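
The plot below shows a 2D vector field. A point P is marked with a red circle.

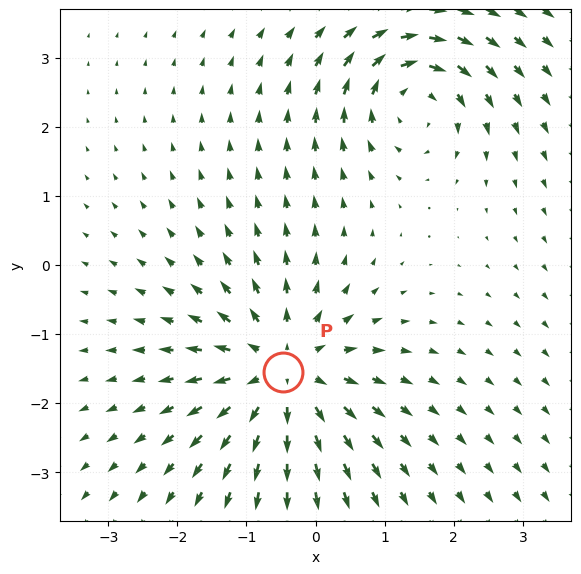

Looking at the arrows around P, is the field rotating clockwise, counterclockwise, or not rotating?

not rotating

Near P at (-0.5, -1.5) the arrows show no circulation. The curl there is ≈0.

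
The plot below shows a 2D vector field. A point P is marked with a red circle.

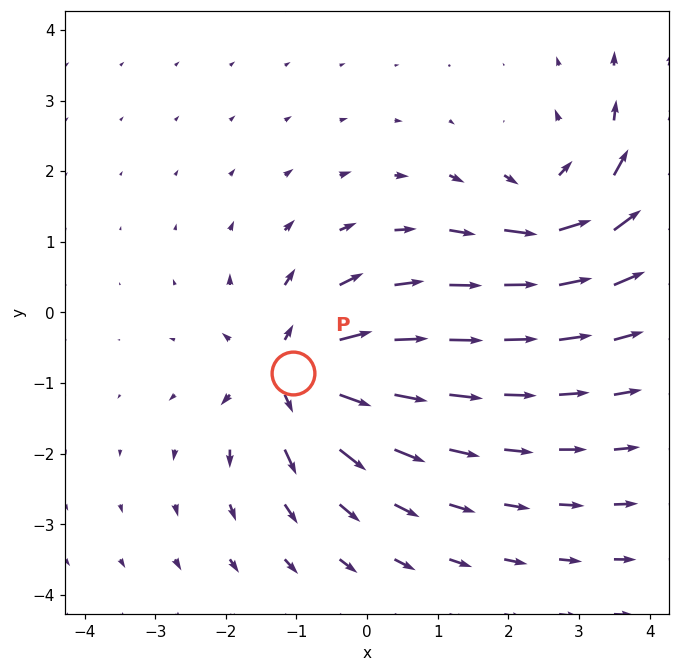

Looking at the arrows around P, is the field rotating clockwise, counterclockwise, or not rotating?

Near P at (-1.0, -0.9) the arrows show no circulation. The curl there is ≈0.

not rotating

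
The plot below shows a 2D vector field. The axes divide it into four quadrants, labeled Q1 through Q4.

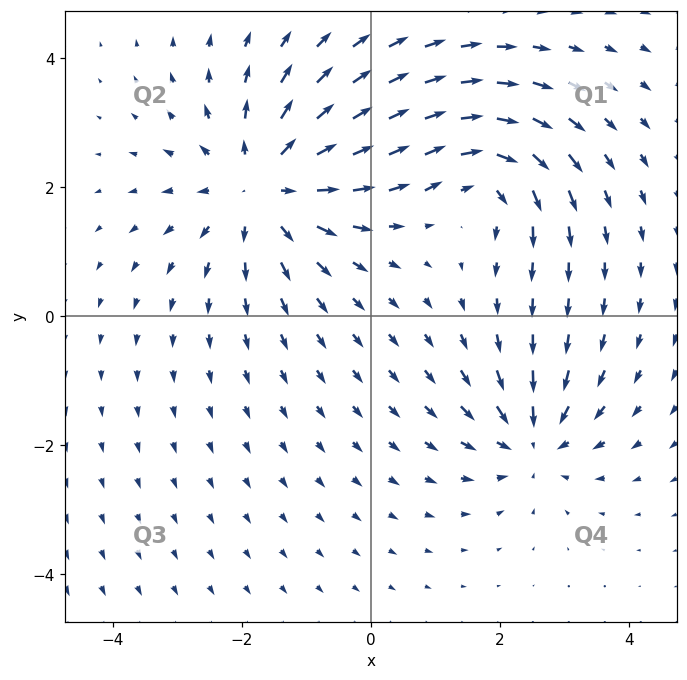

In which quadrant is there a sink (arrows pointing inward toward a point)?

Q4

The sink sits at approximately (2.5, -1.9), which lies in quadrant Q4. The divergence there is about -4, negative as expected for a sink.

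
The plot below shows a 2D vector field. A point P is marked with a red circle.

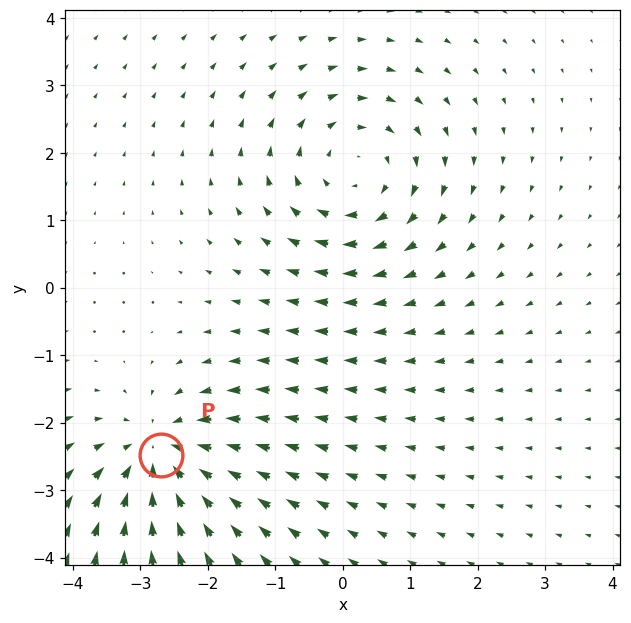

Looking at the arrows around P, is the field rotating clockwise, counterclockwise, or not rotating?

not rotating

Near P at (-2.7, -2.5) the arrows show no circulation. The curl there is ≈0.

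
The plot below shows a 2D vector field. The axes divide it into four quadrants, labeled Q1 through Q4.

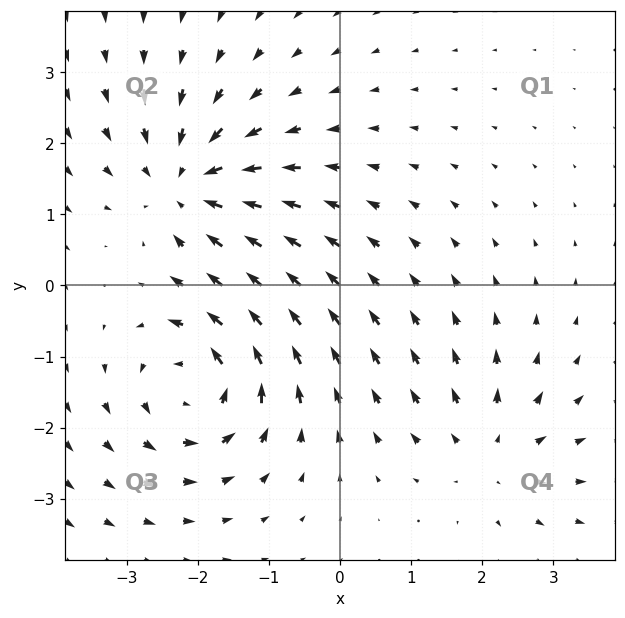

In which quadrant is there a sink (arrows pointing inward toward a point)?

Q2

The sink sits at approximately (-2.1, 1.4), which lies in quadrant Q2. The divergence there is about -5, negative as expected for a sink.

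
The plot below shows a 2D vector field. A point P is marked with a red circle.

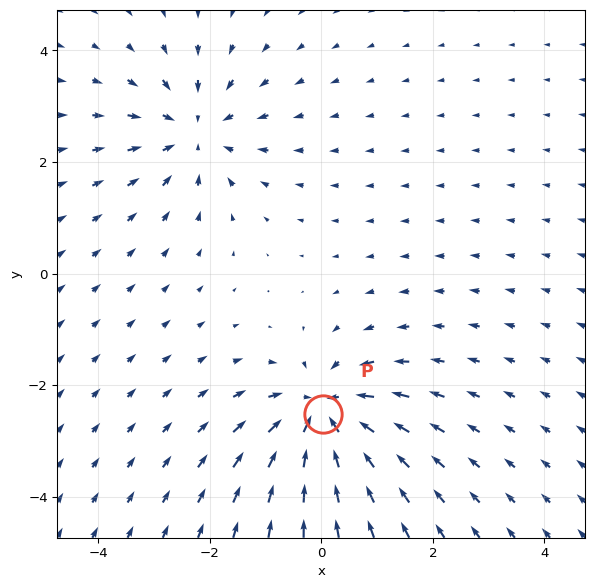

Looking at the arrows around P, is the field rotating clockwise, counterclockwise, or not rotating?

not rotating

Near P at (0.0, -2.5) the arrows show no circulation. The curl there is ≈0.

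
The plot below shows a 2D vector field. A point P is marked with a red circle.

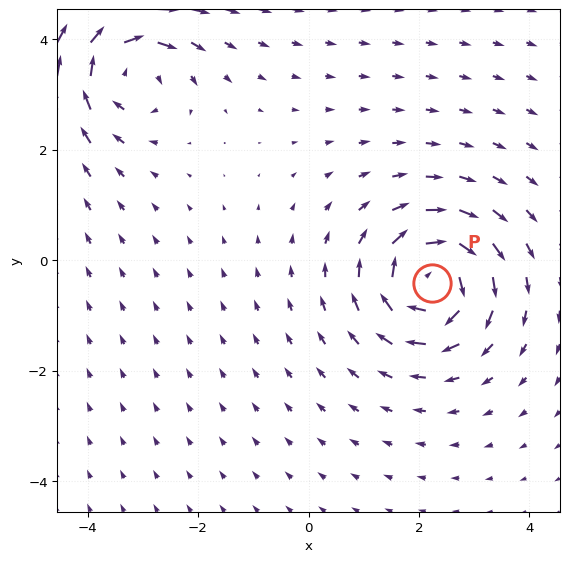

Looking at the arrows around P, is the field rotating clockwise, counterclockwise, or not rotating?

Near P at (2.2, -0.4) the arrows circulate clockwise. The curl (z-component) there is about -7; negative curl means clockwise rotation.

clockwise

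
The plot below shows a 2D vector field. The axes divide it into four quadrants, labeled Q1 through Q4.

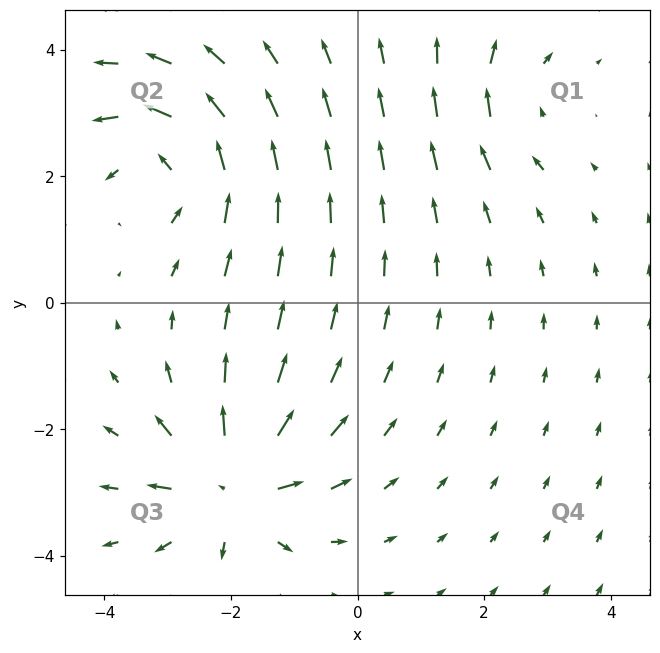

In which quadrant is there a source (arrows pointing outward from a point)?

Q3

The source sits at approximately (-2.0, -2.9), which lies in quadrant Q3. The divergence there is about +6, positive as expected for a source.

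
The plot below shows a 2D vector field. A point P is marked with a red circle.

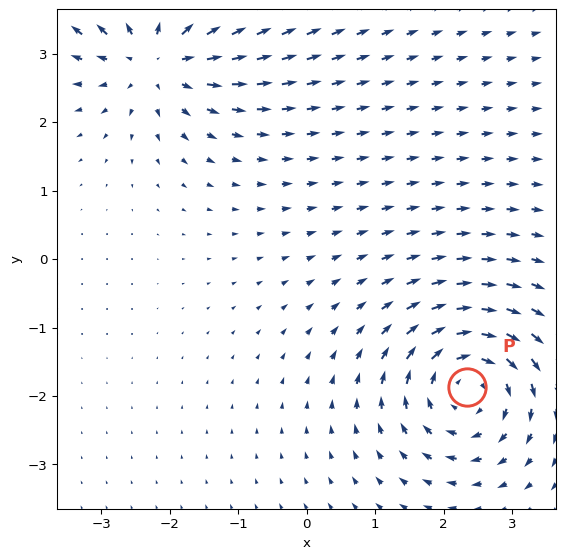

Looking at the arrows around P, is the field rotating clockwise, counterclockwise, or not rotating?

Near P at (2.3, -1.9) the arrows circulate clockwise. The curl (z-component) there is about -5; negative curl means clockwise rotation.

clockwise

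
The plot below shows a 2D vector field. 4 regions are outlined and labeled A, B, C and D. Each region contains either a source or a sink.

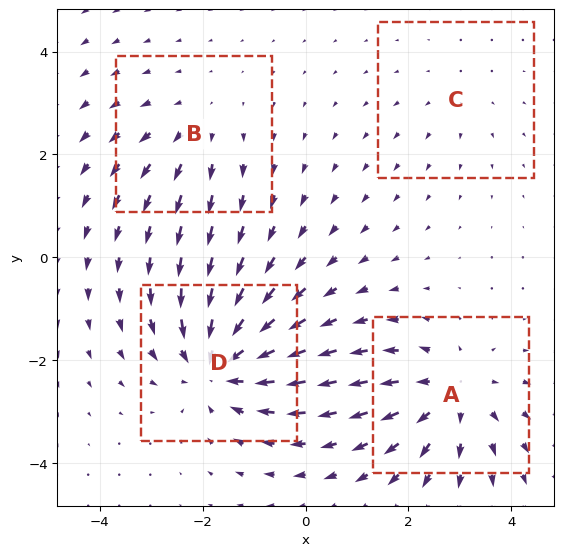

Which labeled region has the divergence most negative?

D

Divergence at each region's feature centre — A: about +5, B: about +3, C: about +2, D: about -6. Region D is most negative.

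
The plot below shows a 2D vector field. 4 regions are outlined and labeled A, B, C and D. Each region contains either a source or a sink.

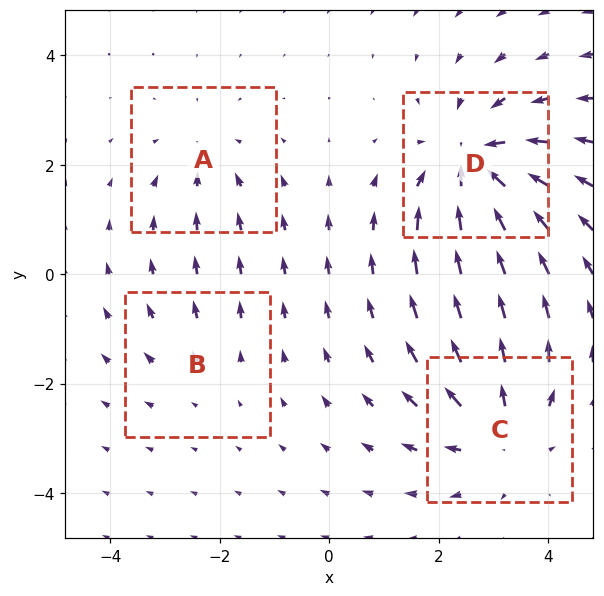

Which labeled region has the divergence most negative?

D

Divergence at each region's feature centre — A: about -3, B: about +2, C: about +5, D: about -6. Region D is most negative.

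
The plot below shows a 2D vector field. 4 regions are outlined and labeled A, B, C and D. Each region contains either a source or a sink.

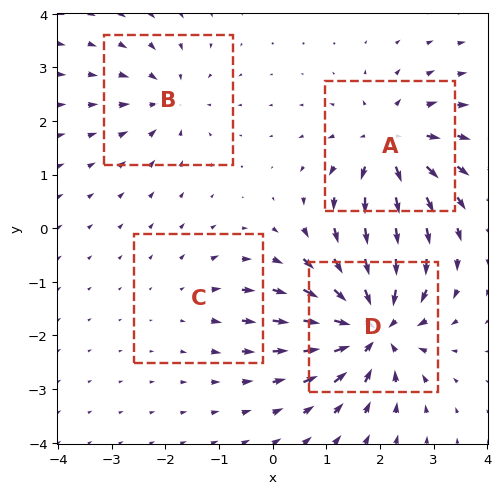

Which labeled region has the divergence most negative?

Divergence at each region's feature centre — A: about +7, B: about -4, C: about +2, D: about -9. Region D is most negative.

D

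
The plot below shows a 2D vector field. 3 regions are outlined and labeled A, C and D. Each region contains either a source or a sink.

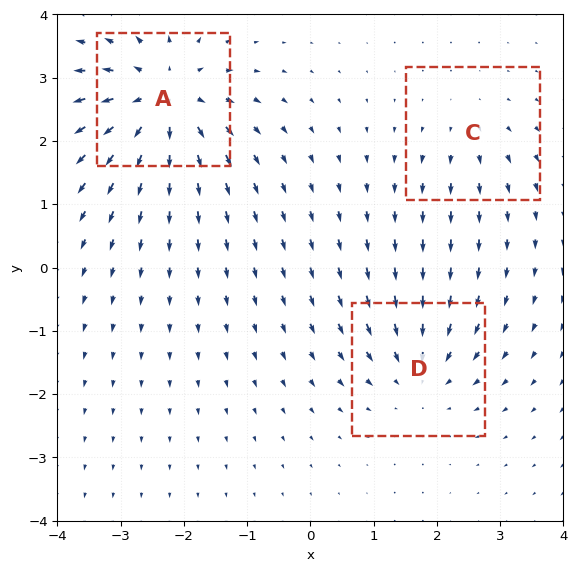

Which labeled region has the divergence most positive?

A

Divergence at each region's feature centre — A: about +6, C: about +2, D: about -4. Region A is most positive.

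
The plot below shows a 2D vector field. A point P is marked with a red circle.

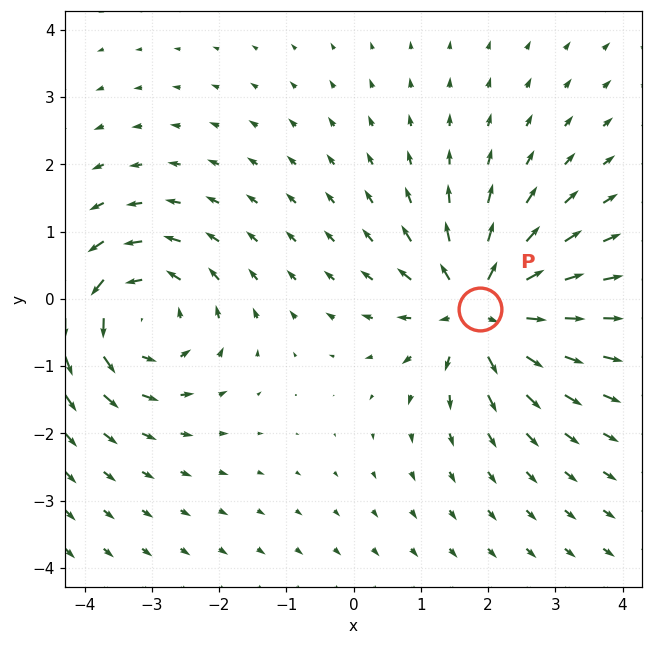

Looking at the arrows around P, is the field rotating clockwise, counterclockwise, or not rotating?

not rotating

Near P at (1.9, -0.1) the arrows show no circulation. The curl there is ≈0.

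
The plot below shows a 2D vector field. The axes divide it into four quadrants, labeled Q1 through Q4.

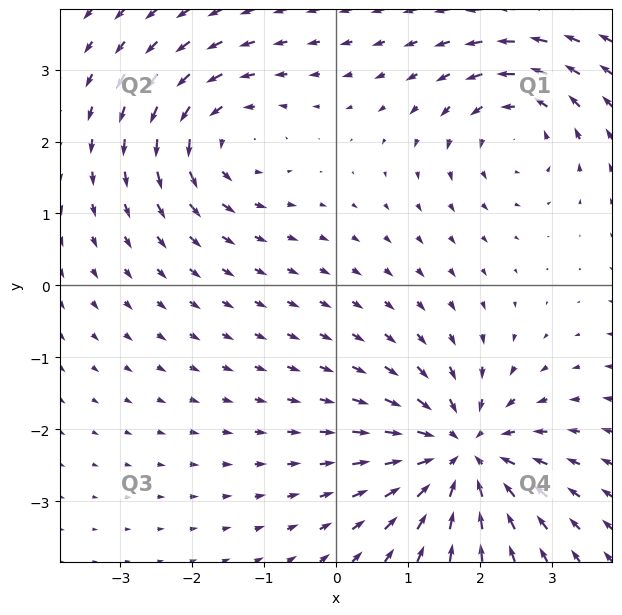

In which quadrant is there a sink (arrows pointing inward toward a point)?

Q4

The sink sits at approximately (1.8, -2.3), which lies in quadrant Q4. The divergence there is about -6, negative as expected for a sink.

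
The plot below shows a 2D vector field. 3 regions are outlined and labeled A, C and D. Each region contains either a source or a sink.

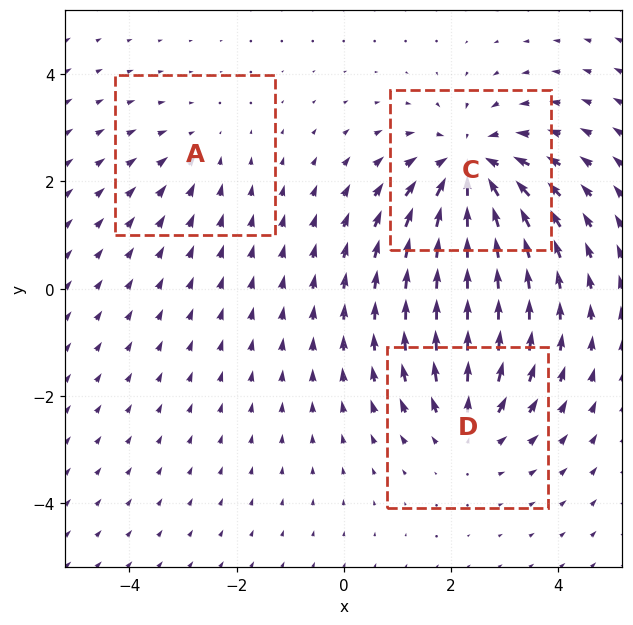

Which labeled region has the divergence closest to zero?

A

Divergence at each region's feature centre — A: about -2, C: about -5, D: about +3. Region A is closest to zero.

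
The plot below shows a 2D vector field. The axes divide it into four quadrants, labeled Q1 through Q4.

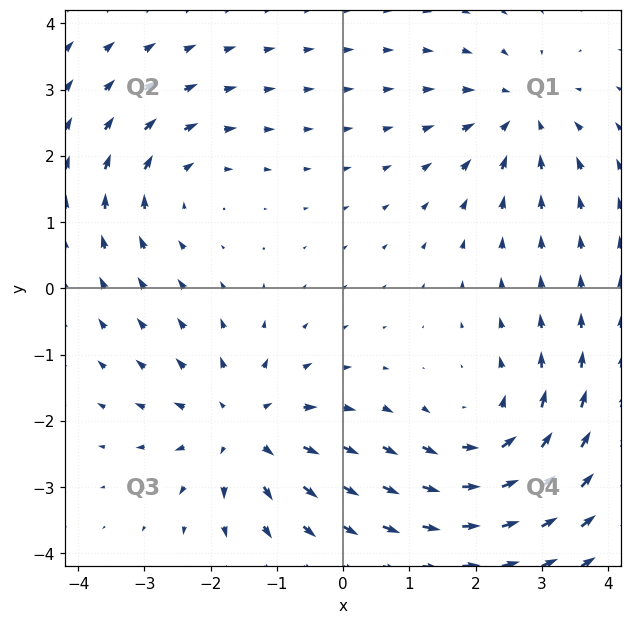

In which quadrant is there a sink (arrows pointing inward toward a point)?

The sink sits at approximately (2.7, 2.6), which lies in quadrant Q1. The divergence there is about -4, negative as expected for a sink.

Q1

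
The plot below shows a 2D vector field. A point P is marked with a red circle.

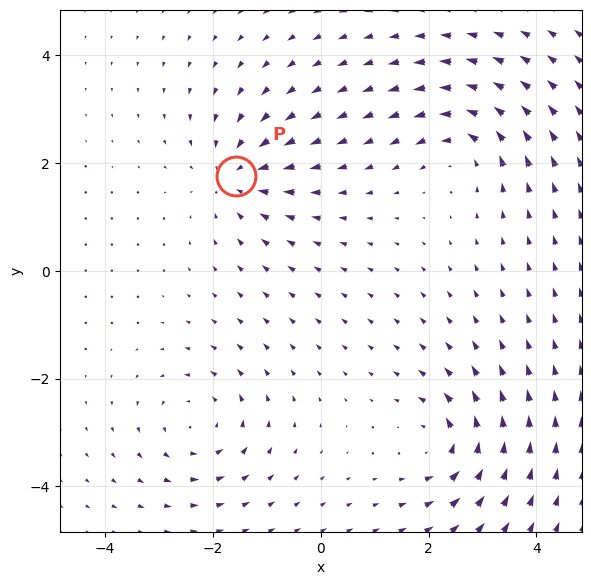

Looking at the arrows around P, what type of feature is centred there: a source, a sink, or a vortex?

sink

At P (-1.6, 1.8) the arrows converge inward. Divergence about -3, curl ≈0 — negative divergence with near-zero curl is a sink.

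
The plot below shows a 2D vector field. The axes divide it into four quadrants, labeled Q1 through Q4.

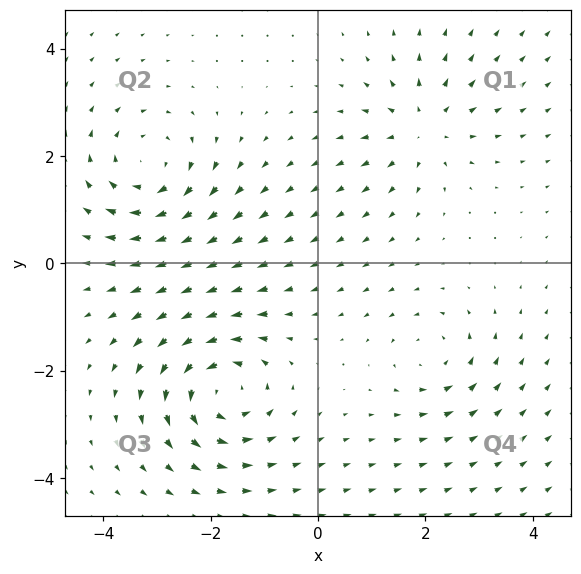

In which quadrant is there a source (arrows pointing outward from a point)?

The source sits at approximately (2.0, 2.5), which lies in quadrant Q1. The divergence there is about +4, positive as expected for a source.

Q1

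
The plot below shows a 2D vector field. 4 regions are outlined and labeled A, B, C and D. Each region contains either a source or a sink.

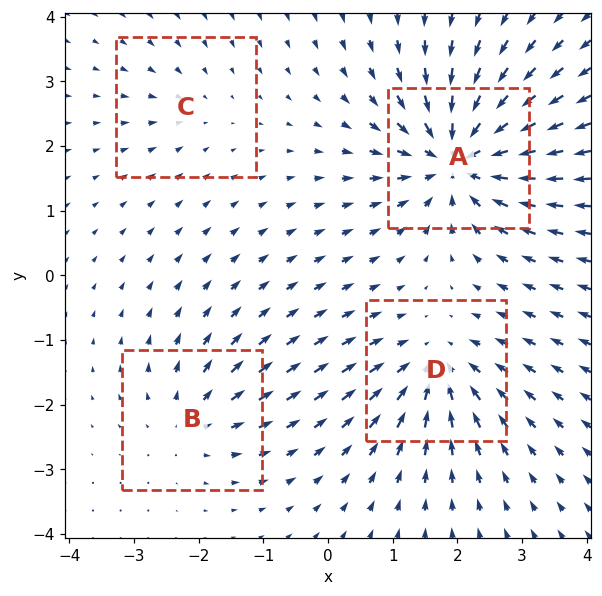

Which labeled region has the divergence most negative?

A

Divergence at each region's feature centre — A: about -9, B: about +4, C: about -2, D: about -6. Region A is most negative.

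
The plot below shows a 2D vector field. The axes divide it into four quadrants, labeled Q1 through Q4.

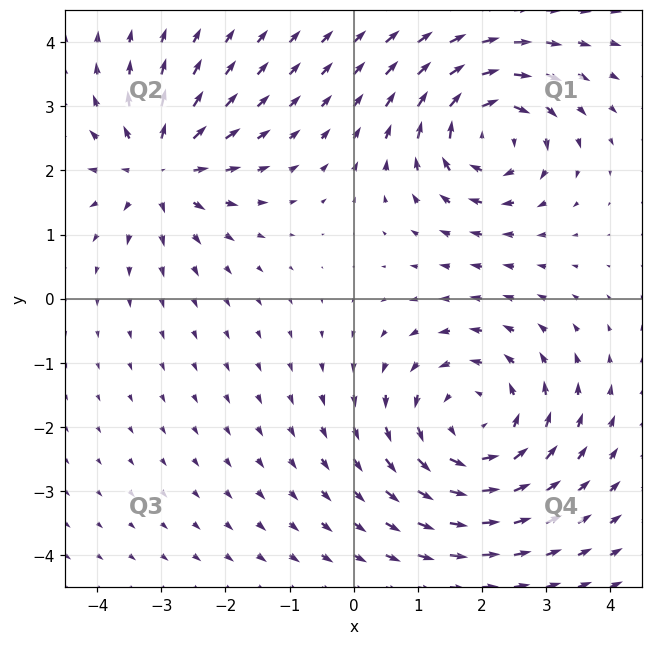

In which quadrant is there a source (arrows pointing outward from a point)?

Q2

The source sits at approximately (-3.0, 2.0), which lies in quadrant Q2. The divergence there is about +5, positive as expected for a source.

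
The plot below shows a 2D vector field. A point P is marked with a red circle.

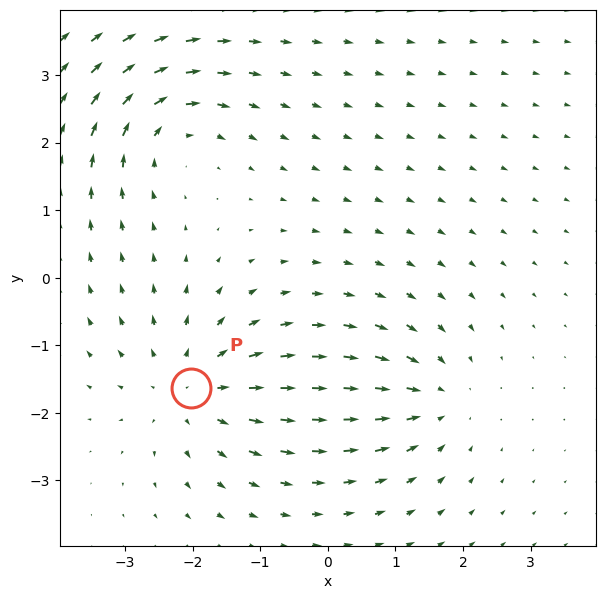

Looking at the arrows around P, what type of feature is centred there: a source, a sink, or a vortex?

At P (-2.0, -1.6) the arrows spread outward. Divergence about +4, curl ≈0 — positive divergence with near-zero curl is a source.

source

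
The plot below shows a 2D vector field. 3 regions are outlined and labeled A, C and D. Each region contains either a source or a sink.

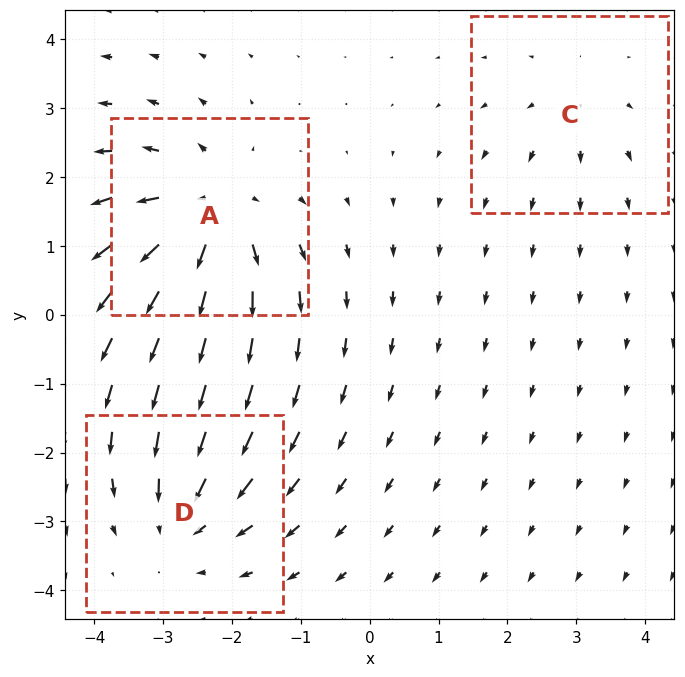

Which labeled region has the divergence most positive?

Divergence at each region's feature centre — A: about +5, C: about +2, D: about -3. Region A is most positive.

A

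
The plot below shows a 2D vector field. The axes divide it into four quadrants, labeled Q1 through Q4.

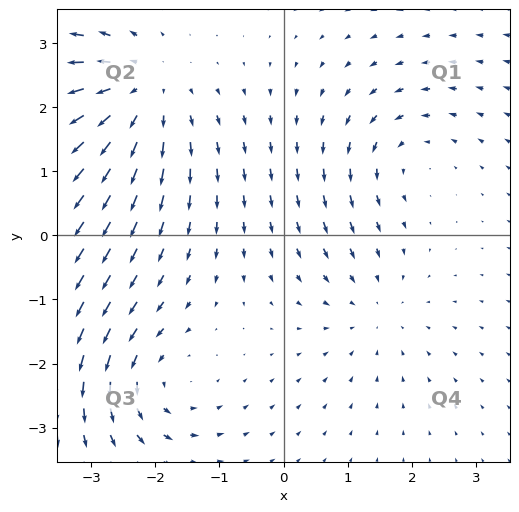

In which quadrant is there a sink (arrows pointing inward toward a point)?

Q4

The sink sits at approximately (1.4, -1.2), which lies in quadrant Q4. The divergence there is about -2, negative as expected for a sink.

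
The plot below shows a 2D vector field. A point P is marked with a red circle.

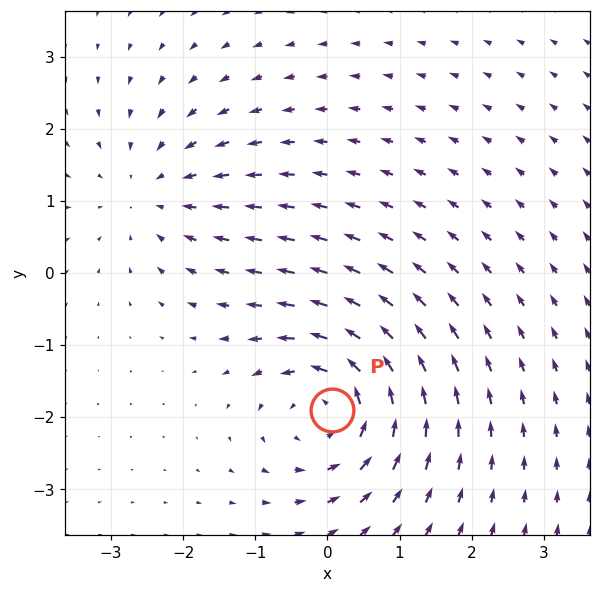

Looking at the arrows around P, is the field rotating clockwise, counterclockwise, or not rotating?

counterclockwise

Near P at (0.1, -1.9) the arrows circulate counterclockwise. The curl (z-component) there is about +4; positive curl means counterclockwise rotation.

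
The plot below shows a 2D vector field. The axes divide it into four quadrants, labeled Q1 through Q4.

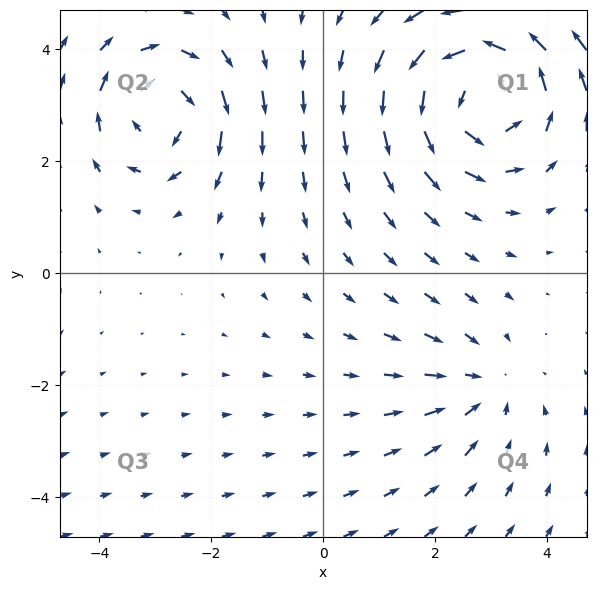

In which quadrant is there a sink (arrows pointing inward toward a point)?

The sink sits at approximately (2.9, -2.0), which lies in quadrant Q4. The divergence there is about -2, negative as expected for a sink.

Q4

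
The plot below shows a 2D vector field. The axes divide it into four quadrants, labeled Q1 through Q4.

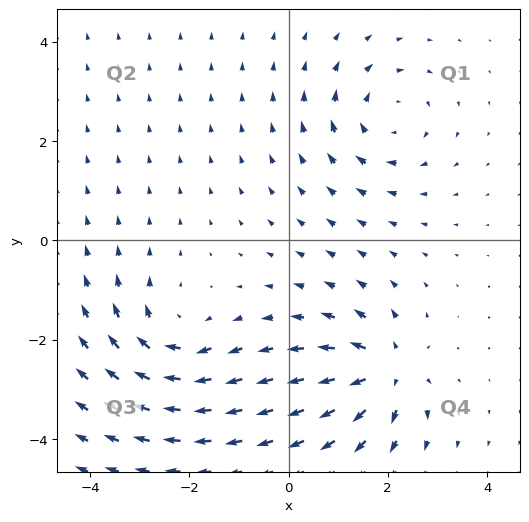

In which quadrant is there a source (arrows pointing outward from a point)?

Q4

The source sits at approximately (2.0, -2.6), which lies in quadrant Q4. The divergence there is about +6, positive as expected for a source.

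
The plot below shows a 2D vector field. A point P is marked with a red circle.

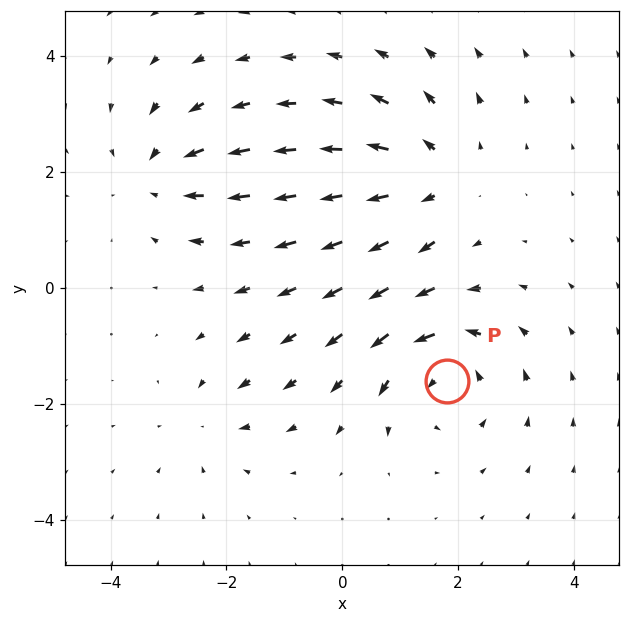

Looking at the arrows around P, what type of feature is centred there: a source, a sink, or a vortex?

At P (1.8, -1.6) the arrows circulate counterclockwise. Divergence ≈0, curl about +5 — near-zero divergence with nonzero curl is a vortex.

vortex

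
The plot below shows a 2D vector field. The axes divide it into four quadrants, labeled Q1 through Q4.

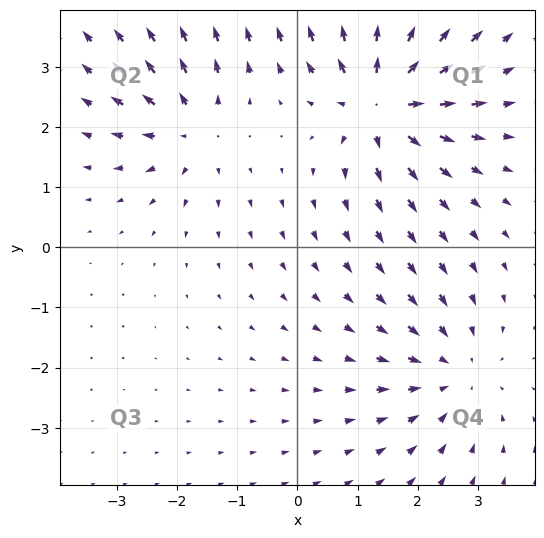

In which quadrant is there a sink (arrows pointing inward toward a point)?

The sink sits at approximately (2.6, -2.1), which lies in quadrant Q4. The divergence there is about -3, negative as expected for a sink.

Q4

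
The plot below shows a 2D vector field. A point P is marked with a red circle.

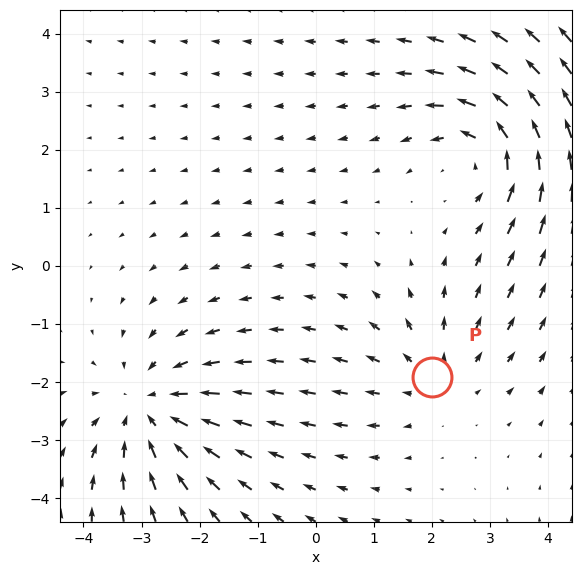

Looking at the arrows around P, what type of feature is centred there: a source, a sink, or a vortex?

source

At P (2.0, -1.9) the arrows spread outward. Divergence about +2, curl ≈0 — positive divergence with near-zero curl is a source.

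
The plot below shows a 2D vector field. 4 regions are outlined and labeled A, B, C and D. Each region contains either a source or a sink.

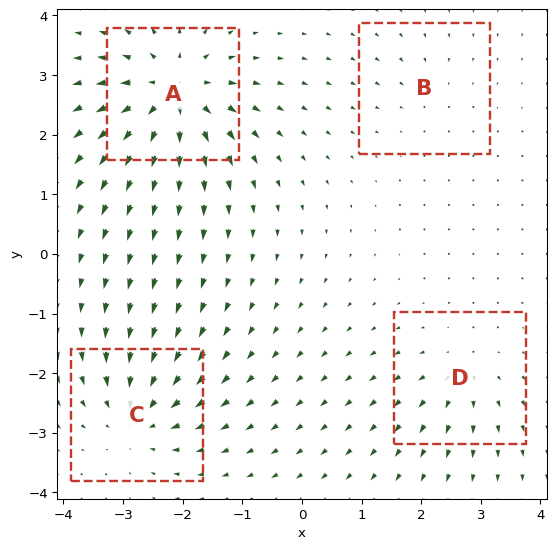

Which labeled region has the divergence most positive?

Divergence at each region's feature centre — A: about +9, B: about -2, C: about -6, D: about +4. Region A is most positive.

A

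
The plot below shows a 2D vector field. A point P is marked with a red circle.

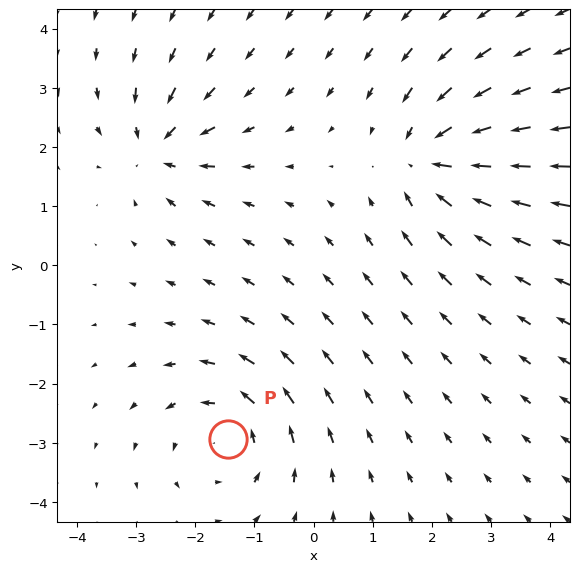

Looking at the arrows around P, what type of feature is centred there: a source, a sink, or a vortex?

vortex

At P (-1.5, -2.9) the arrows circulate counterclockwise. Divergence ≈0, curl about +4 — near-zero divergence with nonzero curl is a vortex.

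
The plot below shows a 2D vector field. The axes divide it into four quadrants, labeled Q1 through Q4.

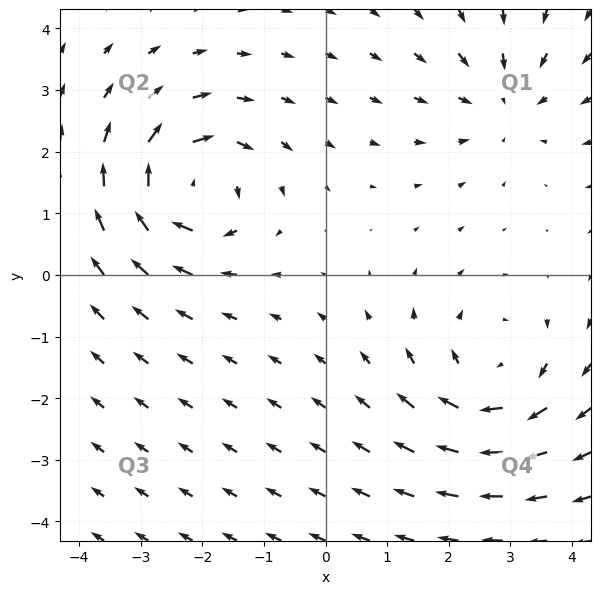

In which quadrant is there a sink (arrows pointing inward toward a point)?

The sink sits at approximately (2.9, 2.8), which lies in quadrant Q1. The divergence there is about -3, negative as expected for a sink.

Q1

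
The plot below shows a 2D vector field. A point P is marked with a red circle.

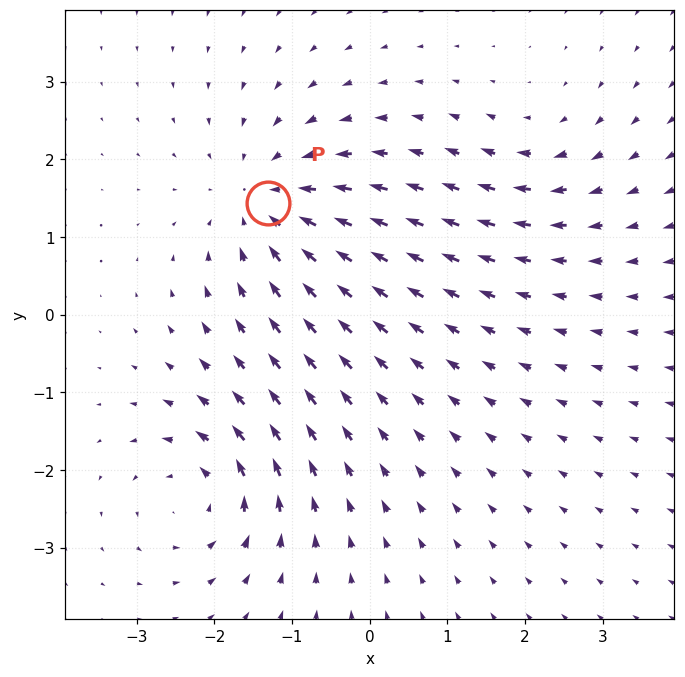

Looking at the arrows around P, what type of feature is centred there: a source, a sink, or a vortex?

At P (-1.3, 1.4) the arrows converge inward. Divergence about -4, curl ≈0 — negative divergence with near-zero curl is a sink.

sink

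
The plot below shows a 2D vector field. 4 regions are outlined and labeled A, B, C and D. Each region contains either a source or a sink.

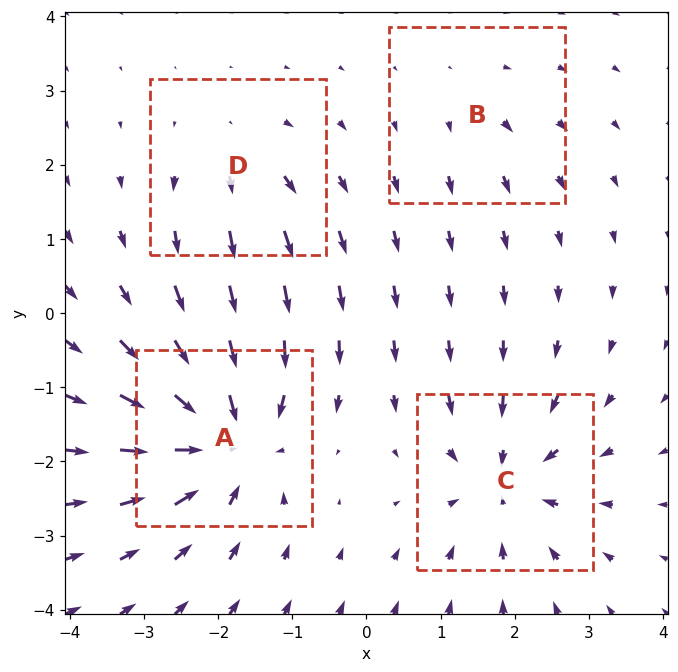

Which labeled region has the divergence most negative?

A

Divergence at each region's feature centre — A: about -9, B: about +2, C: about -6, D: about +4. Region A is most negative.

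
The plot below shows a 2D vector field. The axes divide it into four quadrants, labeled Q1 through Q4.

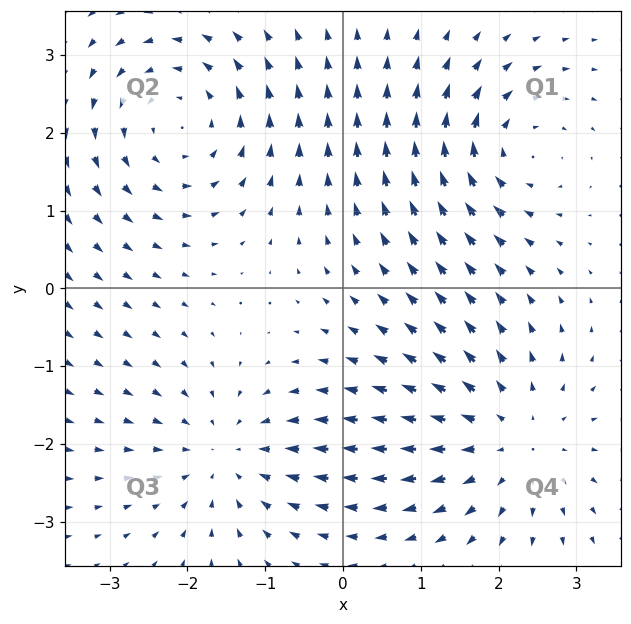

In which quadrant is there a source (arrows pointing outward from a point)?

Q4

The source sits at approximately (2.2, -1.9), which lies in quadrant Q4. The divergence there is about +4, positive as expected for a source.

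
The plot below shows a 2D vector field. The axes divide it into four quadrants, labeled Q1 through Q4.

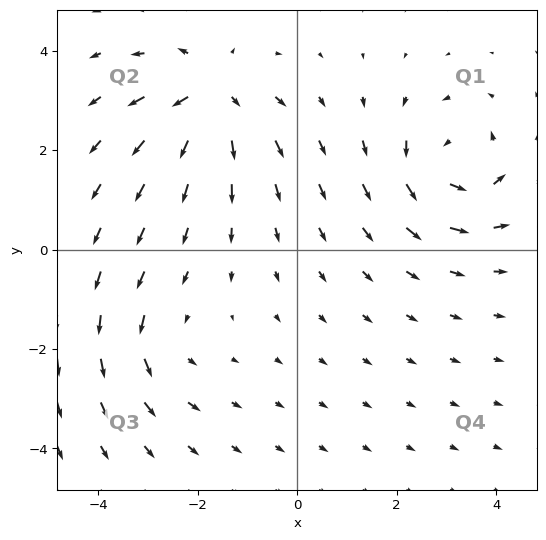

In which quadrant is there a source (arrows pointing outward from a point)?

The source sits at approximately (-1.7, 3.1), which lies in quadrant Q2. The divergence there is about +5, positive as expected for a source.

Q2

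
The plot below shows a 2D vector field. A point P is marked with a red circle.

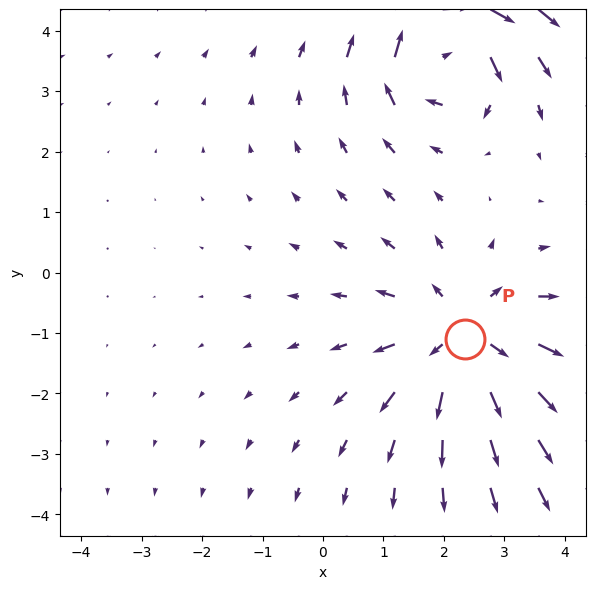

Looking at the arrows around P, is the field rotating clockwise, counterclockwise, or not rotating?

Near P at (2.3, -1.1) the arrows show no circulation. The curl there is ≈0.

not rotating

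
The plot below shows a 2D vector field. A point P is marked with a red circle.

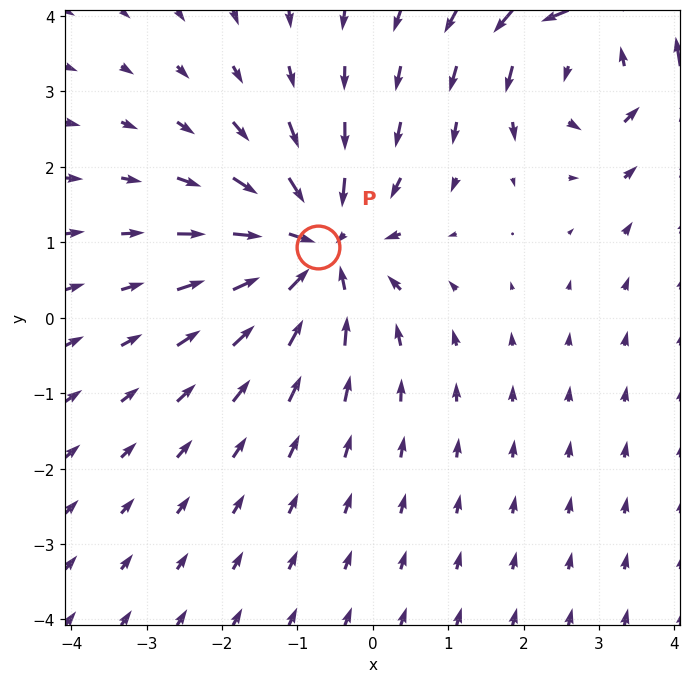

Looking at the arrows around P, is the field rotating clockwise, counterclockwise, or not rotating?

Near P at (-0.7, 0.9) the arrows show no circulation. The curl there is ≈0.

not rotating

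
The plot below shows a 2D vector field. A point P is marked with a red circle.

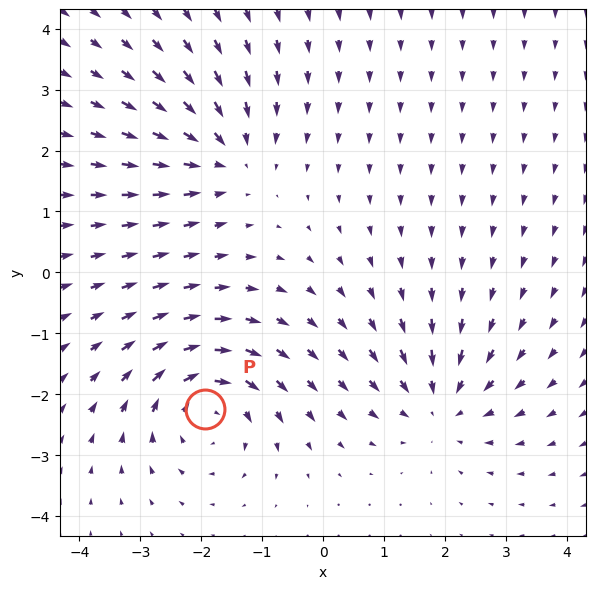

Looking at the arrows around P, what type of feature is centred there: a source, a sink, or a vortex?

vortex

At P (-1.9, -2.2) the arrows circulate clockwise. Divergence ≈0, curl about -5 — near-zero divergence with nonzero curl is a vortex.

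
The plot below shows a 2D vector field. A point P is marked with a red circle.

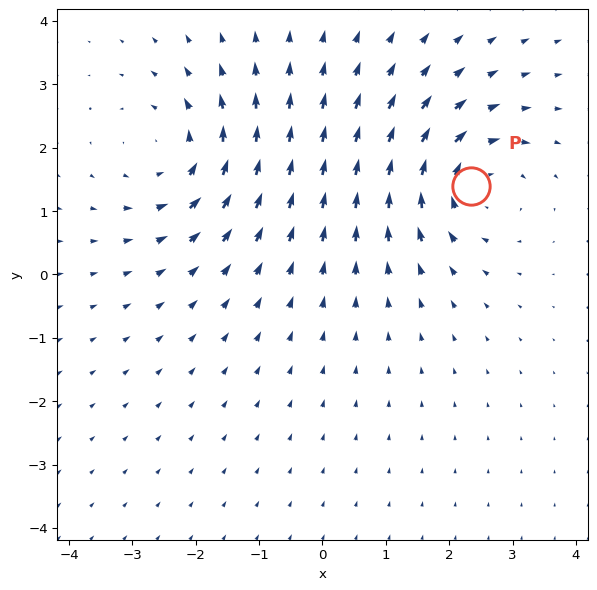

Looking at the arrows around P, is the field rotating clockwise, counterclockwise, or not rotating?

Near P at (2.3, 1.4) the arrows circulate clockwise. The curl (z-component) there is about -4; negative curl means clockwise rotation.

clockwise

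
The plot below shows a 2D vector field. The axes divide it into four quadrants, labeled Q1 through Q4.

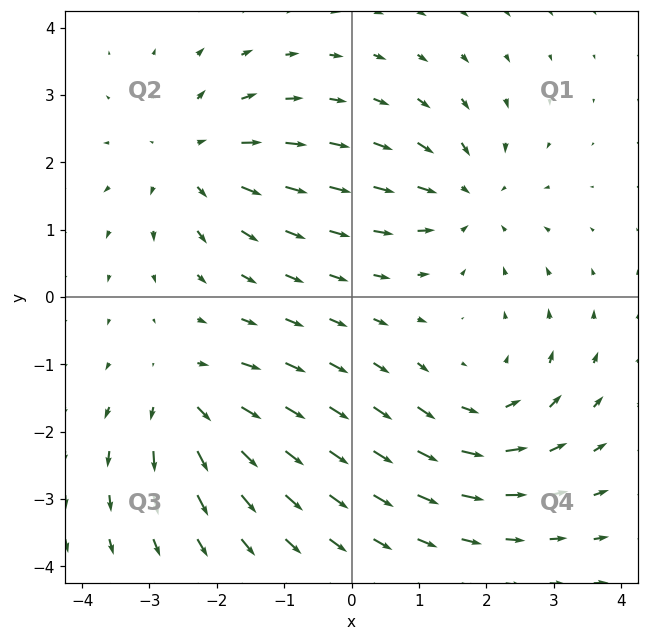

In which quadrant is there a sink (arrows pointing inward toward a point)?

Q1

The sink sits at approximately (1.7, 1.5), which lies in quadrant Q1. The divergence there is about -3, negative as expected for a sink.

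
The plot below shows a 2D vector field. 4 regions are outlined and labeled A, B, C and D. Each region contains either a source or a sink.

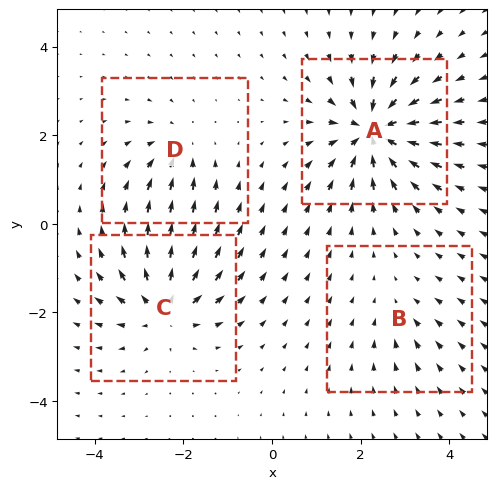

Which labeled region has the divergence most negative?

Divergence at each region's feature centre — A: about -9, B: about -3, C: about +6, D: about -4. Region A is most negative.

A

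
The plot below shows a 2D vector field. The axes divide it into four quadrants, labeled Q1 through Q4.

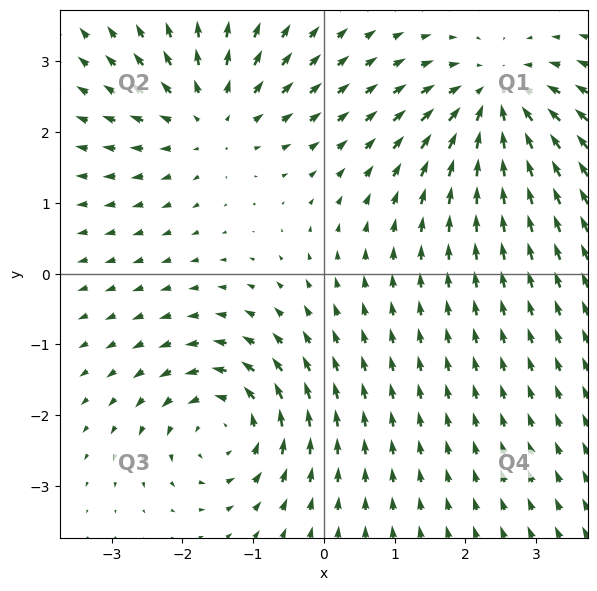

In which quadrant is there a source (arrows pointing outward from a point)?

The source sits at approximately (-1.6, 2.2), which lies in quadrant Q2. The divergence there is about +4, positive as expected for a source.

Q2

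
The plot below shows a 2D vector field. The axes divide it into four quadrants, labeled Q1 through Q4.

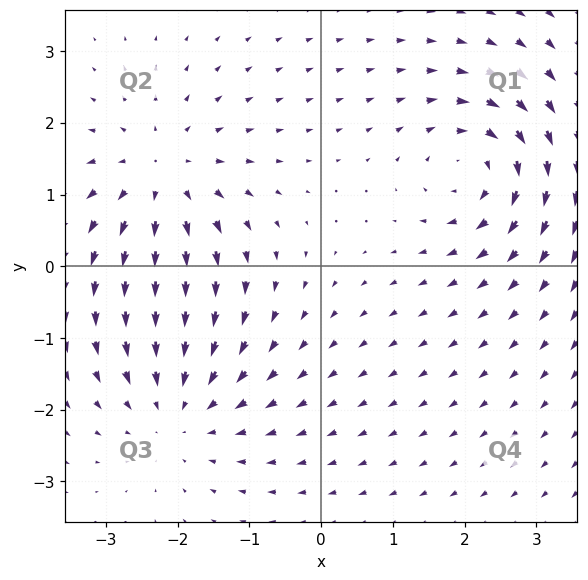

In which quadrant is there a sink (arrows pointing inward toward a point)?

Q3

The sink sits at approximately (-2.0, -2.0), which lies in quadrant Q3. The divergence there is about -3, negative as expected for a sink.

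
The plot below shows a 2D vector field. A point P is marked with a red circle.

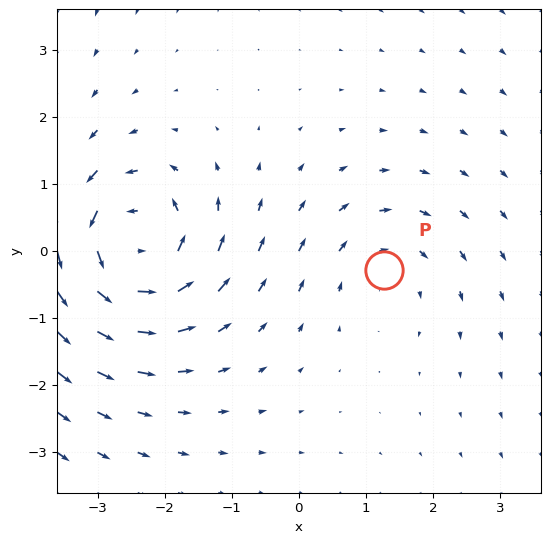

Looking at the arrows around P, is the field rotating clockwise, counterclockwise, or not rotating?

Near P at (1.3, -0.3) the arrows circulate clockwise. The curl (z-component) there is about -3; negative curl means clockwise rotation.

clockwise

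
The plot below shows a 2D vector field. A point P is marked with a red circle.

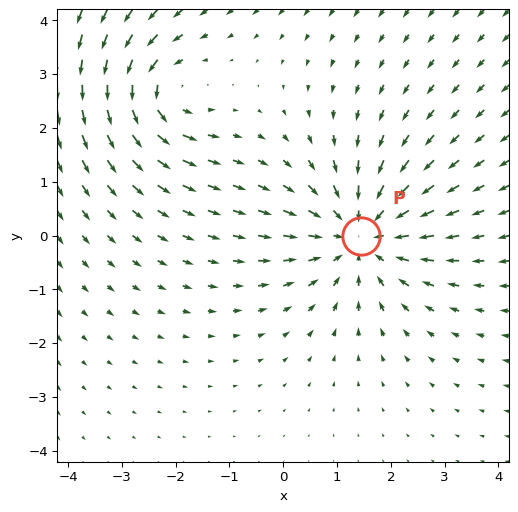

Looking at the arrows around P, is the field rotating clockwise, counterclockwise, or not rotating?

Near P at (1.4, -0.0) the arrows show no circulation. The curl there is ≈0.

not rotating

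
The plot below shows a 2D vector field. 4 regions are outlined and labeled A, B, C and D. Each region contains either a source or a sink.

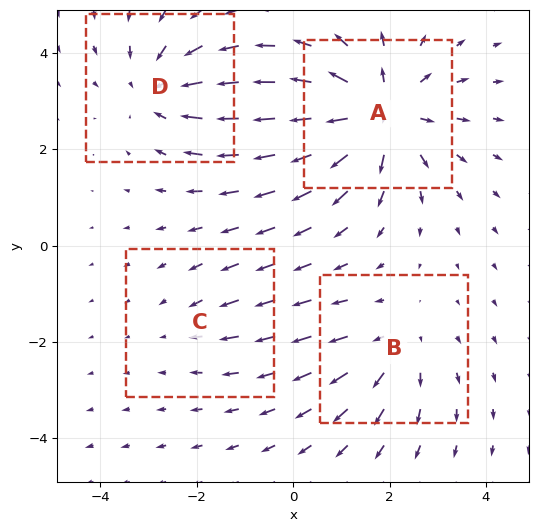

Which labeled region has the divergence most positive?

A

Divergence at each region's feature centre — A: about +6, B: about +3, C: about -2, D: about -4. Region A is most positive.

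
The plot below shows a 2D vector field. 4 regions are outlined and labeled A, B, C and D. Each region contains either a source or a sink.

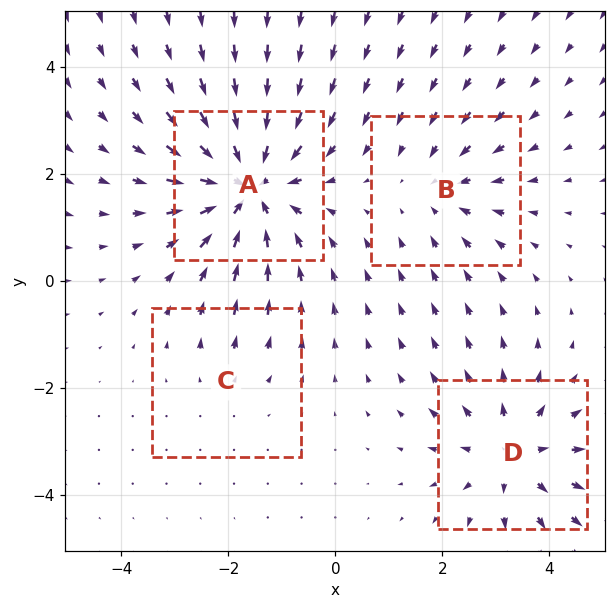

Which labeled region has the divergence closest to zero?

Divergence at each region's feature centre — A: about -7, B: about -3, C: about +2, D: about +5. Region C is closest to zero.

C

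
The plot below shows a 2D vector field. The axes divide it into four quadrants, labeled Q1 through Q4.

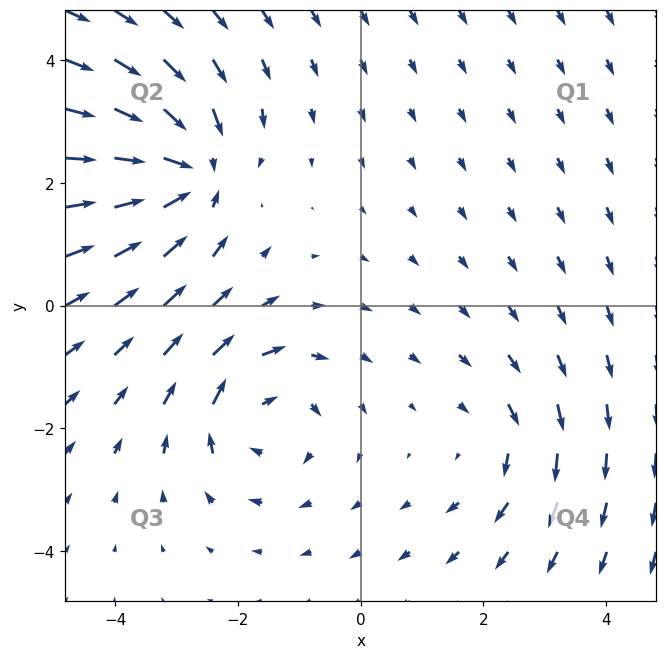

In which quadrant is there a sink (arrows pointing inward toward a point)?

The sink sits at approximately (-2.8, 2.2), which lies in quadrant Q2. The divergence there is about -6, negative as expected for a sink.

Q2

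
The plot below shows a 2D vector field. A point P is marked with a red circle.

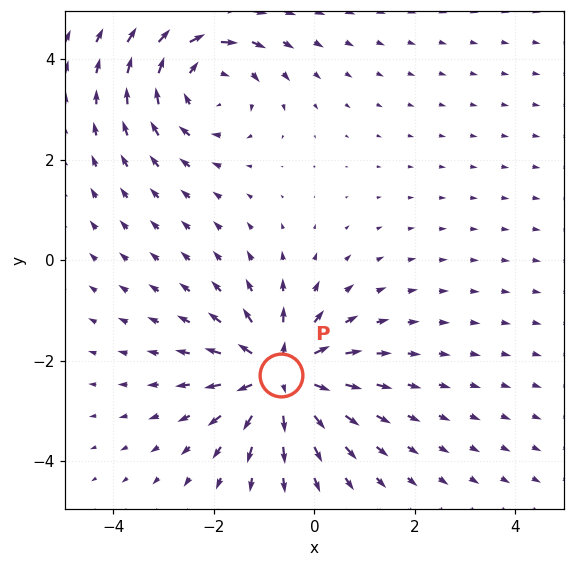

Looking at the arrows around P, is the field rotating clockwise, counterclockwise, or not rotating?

not rotating

Near P at (-0.7, -2.3) the arrows show no circulation. The curl there is ≈0.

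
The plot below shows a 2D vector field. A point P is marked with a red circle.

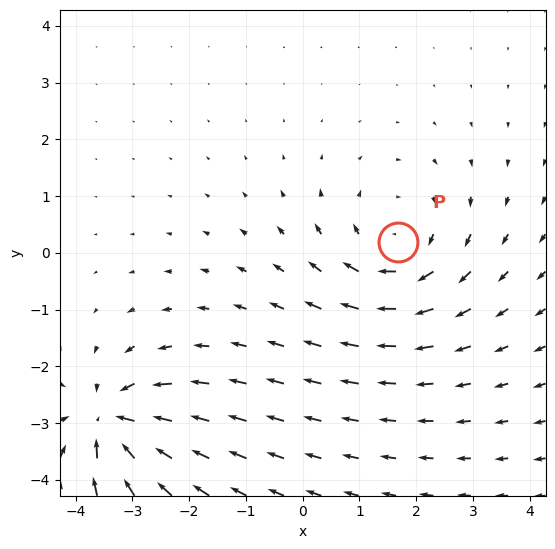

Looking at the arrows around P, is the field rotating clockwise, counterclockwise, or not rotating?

clockwise

Near P at (1.7, 0.2) the arrows circulate clockwise. The curl (z-component) there is about -4; negative curl means clockwise rotation.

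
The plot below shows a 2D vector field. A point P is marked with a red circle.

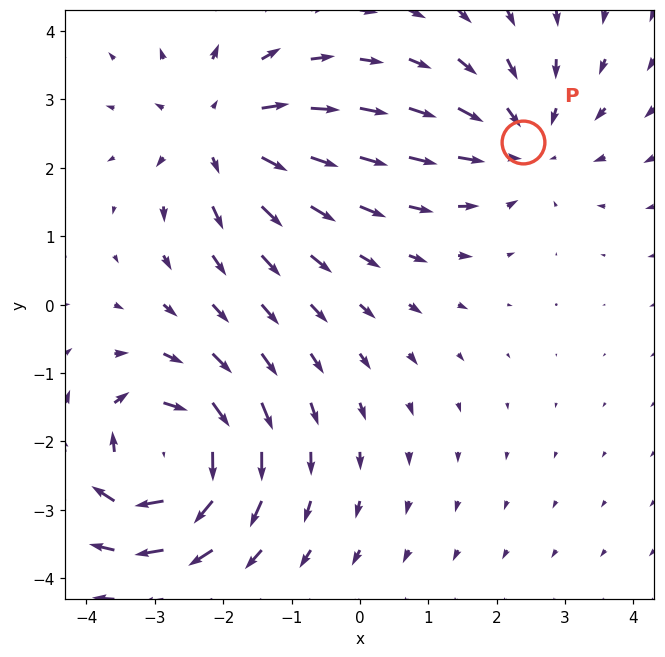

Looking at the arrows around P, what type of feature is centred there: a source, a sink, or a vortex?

sink

At P (2.4, 2.4) the arrows converge inward. Divergence about -3, curl ≈0 — negative divergence with near-zero curl is a sink.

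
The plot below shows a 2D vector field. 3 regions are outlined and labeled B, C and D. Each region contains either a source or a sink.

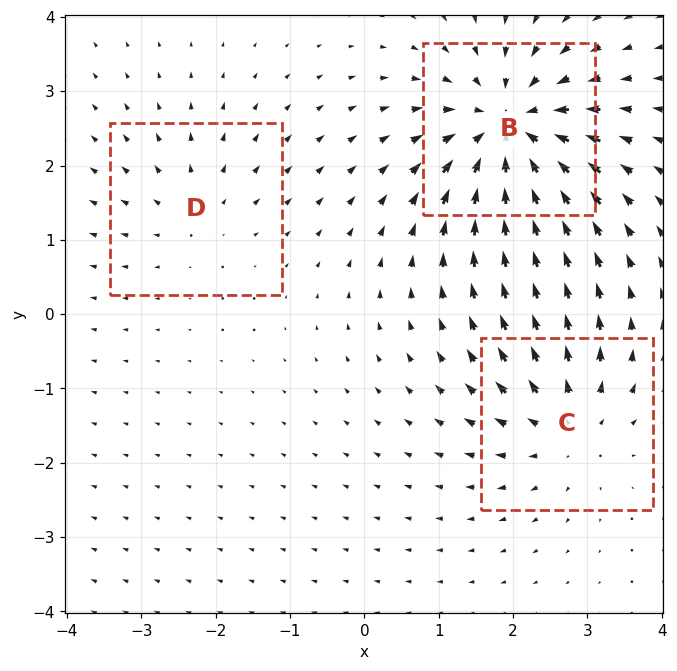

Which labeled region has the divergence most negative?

B

Divergence at each region's feature centre — B: about -6, C: about +4, D: about +2. Region B is most negative.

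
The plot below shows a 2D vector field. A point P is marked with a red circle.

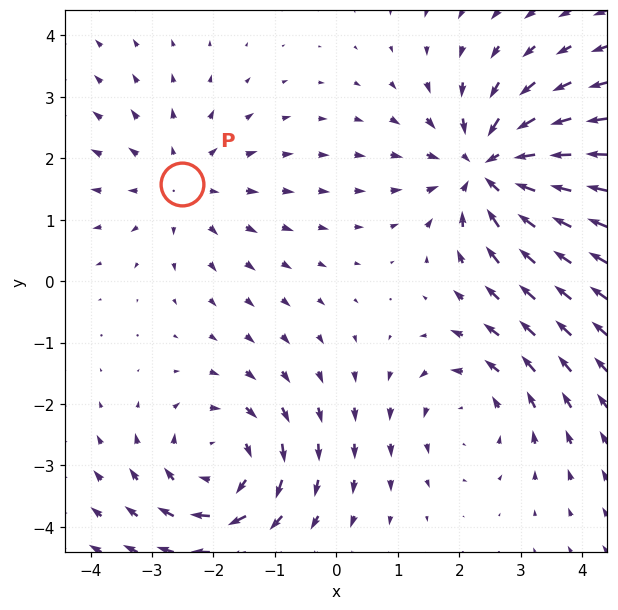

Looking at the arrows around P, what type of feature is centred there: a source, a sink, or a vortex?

At P (-2.5, 1.6) the arrows spread outward. Divergence about +3, curl ≈0 — positive divergence with near-zero curl is a source.

source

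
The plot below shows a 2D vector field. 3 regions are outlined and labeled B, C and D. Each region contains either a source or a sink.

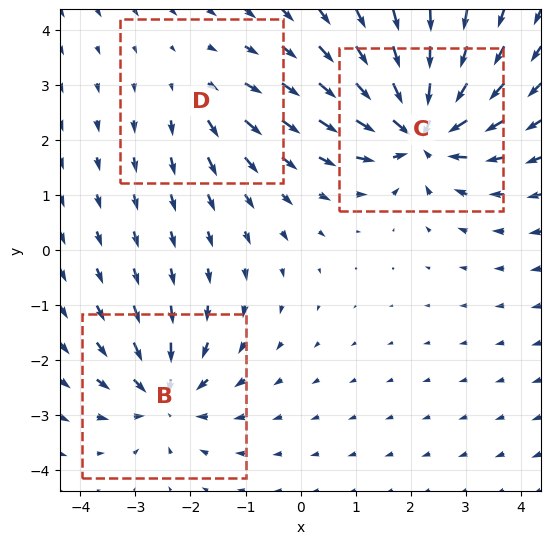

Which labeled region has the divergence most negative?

C

Divergence at each region's feature centre — B: about -4, C: about -6, D: about +2. Region C is most negative.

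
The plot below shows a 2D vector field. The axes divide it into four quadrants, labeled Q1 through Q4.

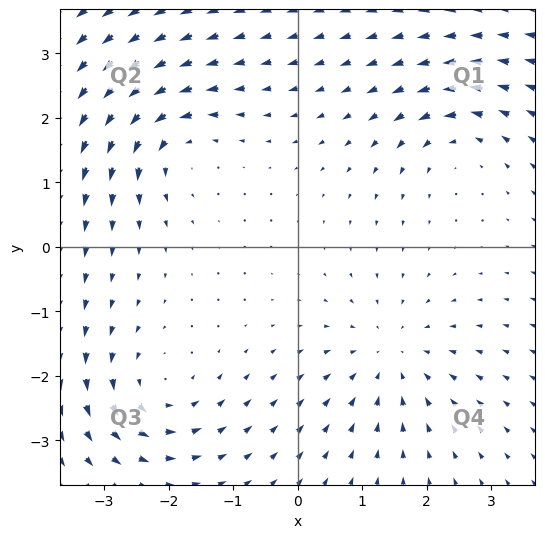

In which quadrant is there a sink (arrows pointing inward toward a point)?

Q4

The sink sits at approximately (1.4, -1.7), which lies in quadrant Q4. The divergence there is about -3, negative as expected for a sink.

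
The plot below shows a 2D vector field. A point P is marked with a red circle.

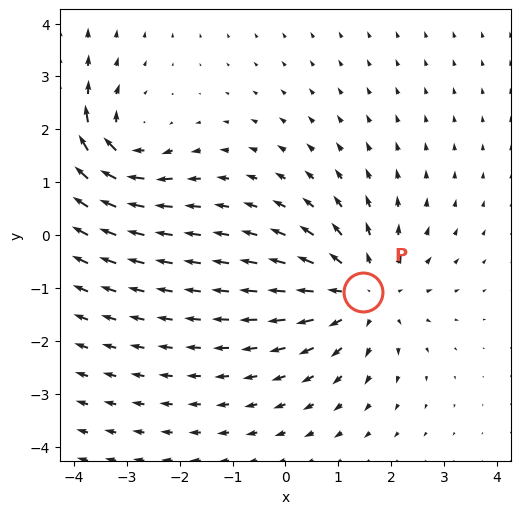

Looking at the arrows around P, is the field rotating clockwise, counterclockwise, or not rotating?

Near P at (1.5, -1.1) the arrows show no circulation. The curl there is ≈0.

not rotating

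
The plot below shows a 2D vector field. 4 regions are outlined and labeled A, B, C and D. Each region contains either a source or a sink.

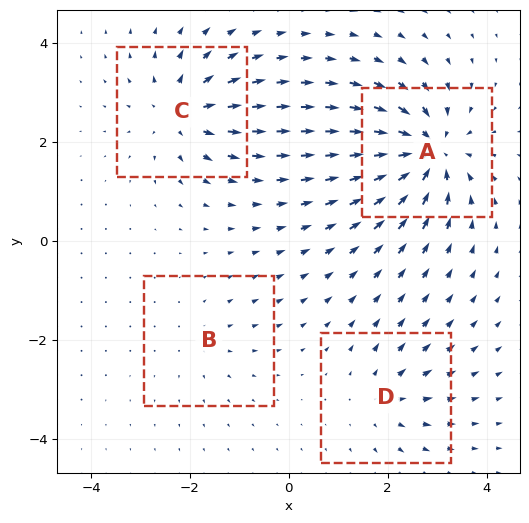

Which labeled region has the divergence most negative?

A

Divergence at each region's feature centre — A: about -9, B: about +2, C: about +6, D: about +4. Region A is most negative.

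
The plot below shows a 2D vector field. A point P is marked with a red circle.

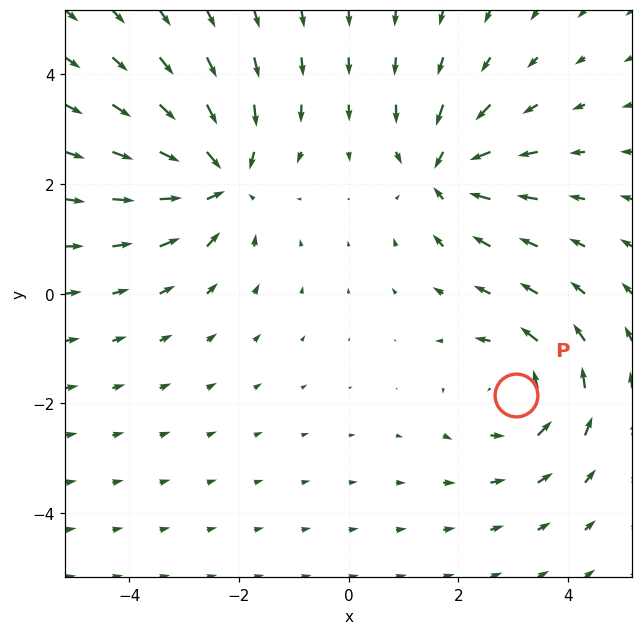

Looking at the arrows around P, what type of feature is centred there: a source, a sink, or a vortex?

At P (3.0, -1.9) the arrows circulate counterclockwise. Divergence ≈0, curl about +4 — near-zero divergence with nonzero curl is a vortex.

vortex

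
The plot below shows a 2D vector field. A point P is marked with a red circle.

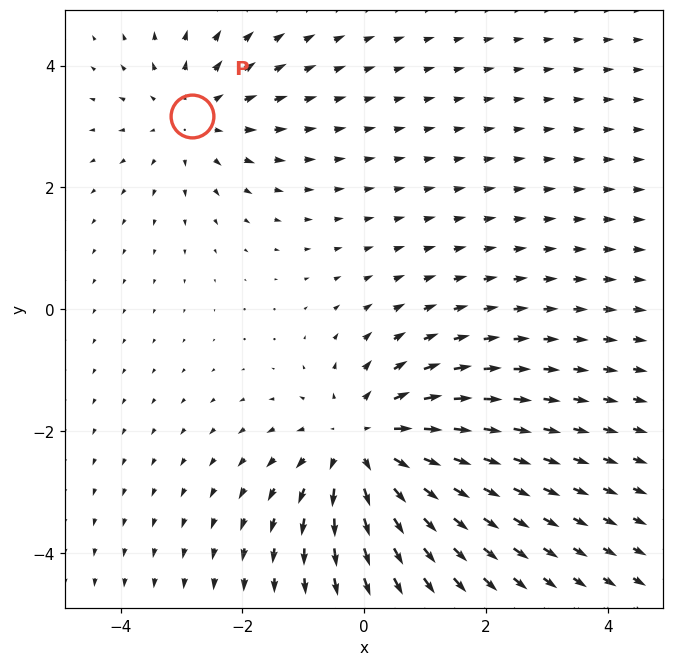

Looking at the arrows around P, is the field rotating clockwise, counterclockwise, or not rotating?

not rotating

Near P at (-2.8, 3.2) the arrows show no circulation. The curl there is ≈0.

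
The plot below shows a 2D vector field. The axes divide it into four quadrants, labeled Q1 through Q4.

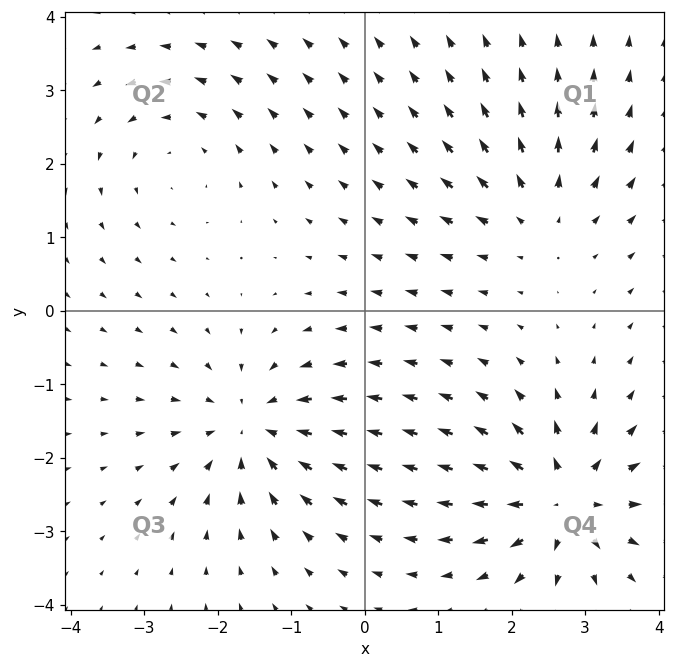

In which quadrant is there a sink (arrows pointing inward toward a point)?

The sink sits at approximately (-1.5, -1.6), which lies in quadrant Q3. The divergence there is about -5, negative as expected for a sink.

Q3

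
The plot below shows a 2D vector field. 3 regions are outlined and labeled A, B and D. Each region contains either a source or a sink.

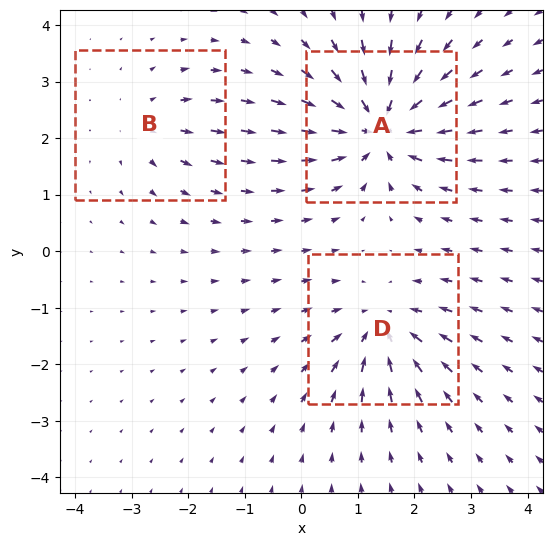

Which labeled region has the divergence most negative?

A

Divergence at each region's feature centre — A: about -6, B: about +2, D: about -4. Region A is most negative.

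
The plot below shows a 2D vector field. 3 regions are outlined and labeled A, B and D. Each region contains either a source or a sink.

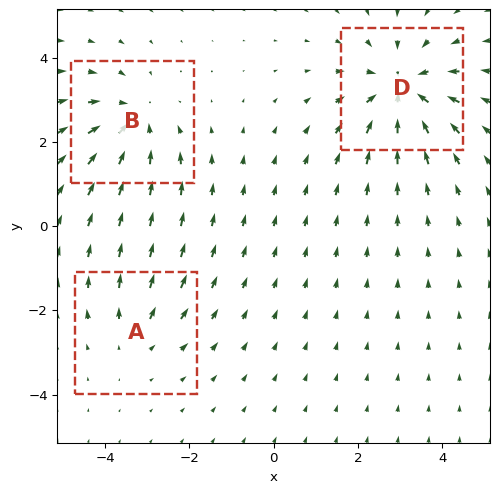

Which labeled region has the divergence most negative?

Divergence at each region's feature centre — A: about +2, B: about -3, D: about -4. Region D is most negative.

D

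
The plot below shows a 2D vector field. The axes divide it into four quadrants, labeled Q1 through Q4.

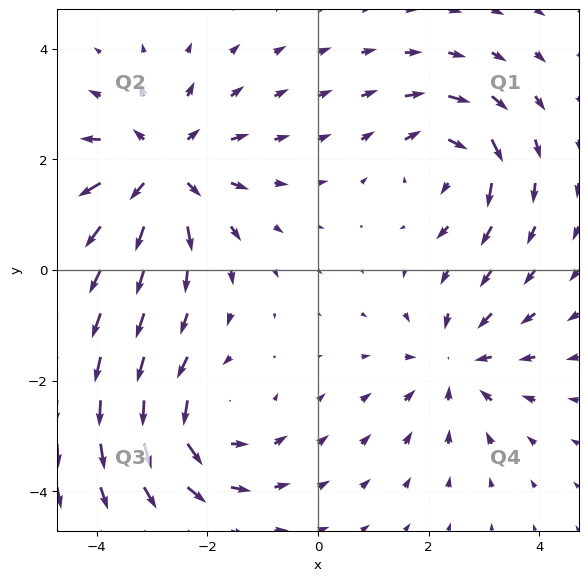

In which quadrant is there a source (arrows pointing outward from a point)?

The source sits at approximately (-2.8, 1.8), which lies in quadrant Q2. The divergence there is about +4, positive as expected for a source.

Q2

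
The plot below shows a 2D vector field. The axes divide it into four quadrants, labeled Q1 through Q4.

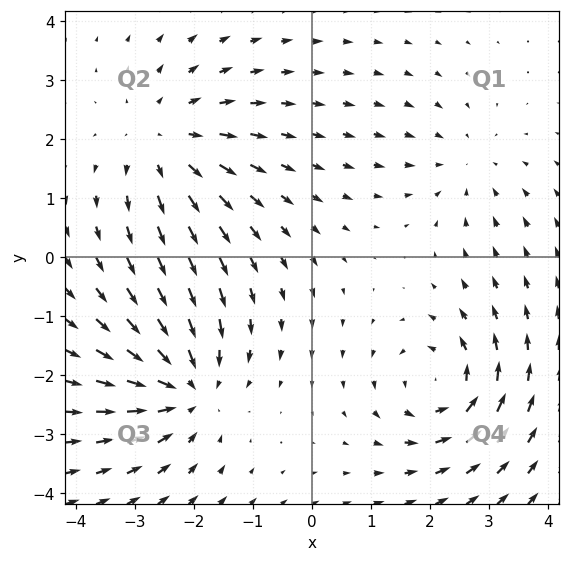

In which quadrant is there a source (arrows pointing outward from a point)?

The source sits at approximately (-2.5, 1.9), which lies in quadrant Q2. The divergence there is about +3, positive as expected for a source.

Q2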